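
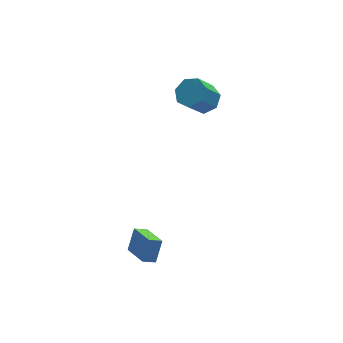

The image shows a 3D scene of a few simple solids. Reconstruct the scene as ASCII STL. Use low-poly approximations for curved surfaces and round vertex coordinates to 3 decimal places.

solid 
facet normal 0.560 0.263 -0.786
outer loop
vertex 3.414 3.696 2.878
vertex 2.574 4.045 2.396
vertex 3.213 4.555 3.022
endloop
endfacet
facet normal 0.797 0.086 0.598
outer loop
vertex 3.414 3.696 2.878
vertex 3.213 4.555 3.022
vertex 2.366 3.206 4.347
endloop
endfacet
facet normal 0.797 0.086 0.598
outer loop
vertex 2.366 3.206 4.347
vertex 3.213 4.555 3.022
vertex 2.165 4.065 4.491
endloop
endfacet
facet normal -0.561 -0.263 0.785
outer loop
vertex 2.366 3.206 4.347
vertex 2.165 4.065 4.491
vertex 1.526 3.555 3.864
endloop
endfacet
facet normal 0.560 0.262 -0.786
outer loop
vertex 3.213 4.555 3.022
vertex 2.574 4.045 2.396
vertex 2.531 5.03 2.694
endloop
endfacet
facet normal 0.321 0.805 0.498
outer loop
vertex 3.213 4.555 3.022
vertex 2.531 5.03 2.694
vertex 2.165 4.065 4.491
endloop
endfacet
facet normal 0.321 0.805 0.498
outer loop
vertex 2.165 4.065 4.491
vertex 2.531 5.03 2.694
vertex 1.483 4.54 4.163
endloop
endfacet
facet normal -0.561 -0.263 0.785
outer loop
vertex 2.165 4.065 4.491
vertex 1.483 4.54 4.163
vertex 1.526 3.555 3.864
endloop
endfacet
facet normal 0.561 0.262 -0.785
outer loop
vertex 2.531 5.03 2.694
vertex 2.574 4.045 2.396
vertex 1.881 4.764 2.141
endloop
endfacet
facet normal -0.396 0.918 0.024
outer loop
vertex 2.531 5.03 2.694
vertex 1.881 4.764 2.141
vertex 1.483 4.54 4.163
endloop
endfacet
facet normal -0.397 0.918 0.024
outer loop
vertex 1.483 4.54 4.163
vertex 1.881 4.764 2.141
vertex 0.833 4.273 3.61
endloop
endfacet
facet normal -0.560 -0.263 0.785
outer loop
vertex 1.483 4.54 4.163
vertex 0.833 4.273 3.61
vertex 1.526 3.555 3.864
endloop
endfacet
facet normal 0.561 0.262 -0.785
outer loop
vertex 1.881 4.764 2.141
vertex 2.574 4.045 2.396
vertex 1.753 3.956 1.78
endloop
endfacet
facet normal -0.816 0.339 -0.469
outer loop
vertex 1.881 4.764 2.141
vertex 1.753 3.956 1.78
vertex 0.833 4.273 3.61
endloop
endfacet
facet normal -0.816 0.339 -0.469
outer loop
vertex 0.833 4.273 3.61
vertex 1.753 3.956 1.78
vertex 0.705 3.466 3.249
endloop
endfacet
facet normal -0.560 -0.263 0.786
outer loop
vertex 0.833 4.273 3.61
vertex 0.705 3.466 3.249
vertex 1.526 3.555 3.864
endloop
endfacet
facet normal 0.561 0.263 -0.785
outer loop
vertex 1.753 3.956 1.78
vertex 2.574 4.045 2.396
vertex 2.243 3.216 1.882
endloop
endfacet
facet normal -0.621 -0.495 -0.608
outer loop
vertex 1.753 3.956 1.78
vertex 2.243 3.216 1.882
vertex 0.705 3.466 3.249
endloop
endfacet
facet normal -0.621 -0.494 -0.608
outer loop
vertex 0.705 3.466 3.249
vertex 2.243 3.216 1.882
vertex 1.195 2.725 3.351
endloop
endfacet
facet normal -0.560 -0.262 0.786
outer loop
vertex 0.705 3.466 3.249
vertex 1.195 2.725 3.351
vertex 1.526 3.555 3.864
endloop
endfacet
facet normal 0.561 0.263 -0.785
outer loop
vertex 2.243 3.216 1.882
vertex 2.574 4.045 2.396
vertex 2.982 3.1 2.371
endloop
endfacet
facet normal 0.042 -0.956 -0.290
outer loop
vertex 2.243 3.216 1.882
vertex 2.982 3.1 2.371
vertex 1.195 2.725 3.351
endloop
endfacet
facet normal 0.042 -0.956 -0.289
outer loop
vertex 1.195 2.725 3.351
vertex 2.982 3.1 2.371
vertex 1.934 2.61 3.84
endloop
endfacet
facet normal -0.561 -0.262 0.786
outer loop
vertex 1.195 2.725 3.351
vertex 1.934 2.61 3.84
vertex 1.526 3.555 3.864
endloop
endfacet
facet normal 0.560 0.263 -0.786
outer loop
vertex 2.982 3.1 2.371
vertex 2.574 4.045 2.396
vertex 3.414 3.696 2.878
endloop
endfacet
facet normal 0.673 -0.698 0.247
outer loop
vertex 2.982 3.1 2.371
vertex 3.414 3.696 2.878
vertex 1.934 2.61 3.84
endloop
endfacet
facet normal 0.673 -0.698 0.247
outer loop
vertex 1.934 2.61 3.84
vertex 3.414 3.696 2.878
vertex 2.366 3.206 4.347
endloop
endfacet
facet normal -0.561 -0.262 0.786
outer loop
vertex 1.934 2.61 3.84
vertex 2.366 3.206 4.347
vertex 1.526 3.555 3.864
endloop
endfacet
facet normal -0.388 -0.431 -0.815
outer loop
vertex -3.713 -4.48 -2.347
vertex -4.071 -2.729 -3.103
vertex -2.954 -4.48 -2.708
endloop
endfacet
facet normal 0.185 -0.903 0.389
outer loop
vertex -2.389 -3.851 -1.517
vertex -3.713 -4.48 -2.347
vertex -2.954 -4.48 -2.708
endloop
endfacet
facet normal -0.387 -0.431 -0.815
outer loop
vertex -2.954 -4.48 -2.708
vertex -4.071 -2.729 -3.103
vertex -3.312 -2.729 -3.463
endloop
endfacet
facet normal 0.904 -0.000 -0.429
outer loop
vertex -3.312 -2.729 -3.463
vertex -2.389 -3.851 -1.517
vertex -2.954 -4.48 -2.708
endloop
endfacet
facet normal -0.904 0.000 0.428
outer loop
vertex -3.713 -4.48 -2.347
vertex -3.506 -2.1 -1.912
vertex -4.071 -2.729 -3.103
endloop
endfacet
facet normal 0.185 -0.902 0.389
outer loop
vertex -3.148 -3.851 -1.157
vertex -3.713 -4.48 -2.347
vertex -2.389 -3.851 -1.517
endloop
endfacet
facet normal -0.903 0.000 0.429
outer loop
vertex -3.148 -3.851 -1.157
vertex -3.506 -2.1 -1.912
vertex -3.713 -4.48 -2.347
endloop
endfacet
facet normal -0.185 0.903 -0.389
outer loop
vertex -4.071 -2.729 -3.103
vertex -3.506 -2.1 -1.912
vertex -3.312 -2.729 -3.463
endloop
endfacet
facet normal 0.903 -0.000 -0.429
outer loop
vertex -2.747 -2.1 -2.273
vertex -2.389 -3.851 -1.517
vertex -3.312 -2.729 -3.463
endloop
endfacet
facet normal -0.185 0.902 -0.389
outer loop
vertex -3.312 -2.729 -3.463
vertex -3.506 -2.1 -1.912
vertex -2.747 -2.1 -2.273
endloop
endfacet
facet normal 0.387 0.431 0.815
outer loop
vertex -2.747 -2.1 -2.273
vertex -3.148 -3.851 -1.157
vertex -2.389 -3.851 -1.517
endloop
endfacet
facet normal 0.388 0.431 0.815
outer loop
vertex -3.506 -2.1 -1.912
vertex -3.148 -3.851 -1.157
vertex -2.747 -2.1 -2.273
endloop
endfacet

endsolid


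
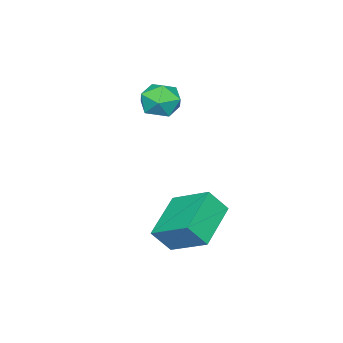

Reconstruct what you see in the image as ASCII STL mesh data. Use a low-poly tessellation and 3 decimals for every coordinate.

solid 
facet normal -0.405 0.463 -0.788
outer loop
vertex -0.982 0.111 1.049
vertex 0.425 0.389 0.489
vertex -1.017 -1.087 0.364
endloop
endfacet
facet normal -0.914 -0.181 0.363
outer loop
vertex -0.665 -1.489 1.051
vertex -0.982 0.111 1.049
vertex -1.017 -1.087 0.364
endloop
endfacet
facet normal -0.405 0.462 -0.789
outer loop
vertex -1.017 -1.087 0.364
vertex 0.425 0.389 0.489
vertex 0.39 -0.809 -0.195
endloop
endfacet
facet normal -0.025 -0.868 -0.495
outer loop
vertex 0.39 -0.809 -0.195
vertex -0.665 -1.489 1.051
vertex -1.017 -1.087 0.364
endloop
endfacet
facet normal 0.025 0.868 0.495
outer loop
vertex -0.982 0.111 1.049
vertex 0.777 -0.013 1.176
vertex 0.425 0.389 0.489
endloop
endfacet
facet normal -0.914 -0.181 0.363
outer loop
vertex -0.63 -0.291 1.735
vertex -0.982 0.111 1.049
vertex -0.665 -1.489 1.051
endloop
endfacet
facet normal 0.025 0.868 0.496
outer loop
vertex -0.63 -0.291 1.735
vertex 0.777 -0.013 1.176
vertex -0.982 0.111 1.049
endloop
endfacet
facet normal 0.914 0.180 -0.363
outer loop
vertex 0.425 0.389 0.489
vertex 0.777 -0.013 1.176
vertex 0.39 -0.809 -0.195
endloop
endfacet
facet normal -0.026 -0.868 -0.496
outer loop
vertex 0.742 -1.211 0.491
vertex -0.665 -1.489 1.051
vertex 0.39 -0.809 -0.195
endloop
endfacet
facet normal 0.914 0.181 -0.363
outer loop
vertex 0.39 -0.809 -0.195
vertex 0.777 -0.013 1.176
vertex 0.742 -1.211 0.491
endloop
endfacet
facet normal 0.405 -0.462 0.789
outer loop
vertex 0.742 -1.211 0.491
vertex -0.63 -0.291 1.735
vertex -0.665 -1.489 1.051
endloop
endfacet
facet normal 0.405 -0.463 0.789
outer loop
vertex 0.777 -0.013 1.176
vertex -0.63 -0.291 1.735
vertex 0.742 -1.211 0.491
endloop
endfacet
facet normal 0.321 0.680 0.659
outer loop
vertex -2.3 -2.372 3.895
vertex -2.175 -2.869 4.347
vertex -1.688 -2.675 3.91
endloop
endfacet
facet normal 0.444 0.896 -0.009
outer loop
vertex -2.3 -2.372 3.895
vertex -1.688 -2.675 3.91
vertex -1.985 -2.534 3.311
endloop
endfacet
facet normal -0.181 0.918 -0.352
outer loop
vertex -2.3 -2.372 3.895
vertex -1.985 -2.534 3.311
vertex -2.657 -2.641 3.378
endloop
endfacet
facet normal -0.691 0.715 0.106
outer loop
vertex -2.3 -2.372 3.895
vertex -2.657 -2.641 3.378
vertex -2.774 -2.849 4.019
endloop
endfacet
facet normal -0.381 0.568 0.730
outer loop
vertex -2.3 -2.372 3.895
vertex -2.774 -2.849 4.019
vertex -2.175 -2.869 4.347
endloop
endfacet
facet normal 0.853 0.406 -0.327
outer loop
vertex -1.985 -2.534 3.311
vertex -1.688 -2.675 3.91
vertex -1.666 -3.131 3.401
endloop
endfacet
facet normal 0.654 0.056 0.754
outer loop
vertex -1.688 -2.675 3.91
vertex -2.175 -2.869 4.347
vertex -1.783 -3.339 4.042
endloop
endfacet
facet normal -0.480 -0.125 0.868
outer loop
vertex -2.175 -2.869 4.347
vertex -2.774 -2.849 4.019
vertex -2.455 -3.446 4.109
endloop
endfacet
facet normal -0.983 0.112 -0.143
outer loop
vertex -2.774 -2.849 4.019
vertex -2.657 -2.641 3.378
vertex -2.752 -3.305 3.51
endloop
endfacet
facet normal -0.158 0.441 -0.883
outer loop
vertex -2.657 -2.641 3.378
vertex -1.985 -2.534 3.311
vertex -2.265 -3.111 3.073
endloop
endfacet
facet normal 0.691 -0.715 -0.106
outer loop
vertex -2.14 -3.608 3.525
vertex -1.666 -3.131 3.401
vertex -1.783 -3.339 4.042
endloop
endfacet
facet normal 0.181 -0.918 0.352
outer loop
vertex -2.14 -3.608 3.525
vertex -1.783 -3.339 4.042
vertex -2.455 -3.446 4.109
endloop
endfacet
facet normal -0.444 -0.896 0.009
outer loop
vertex -2.14 -3.608 3.525
vertex -2.455 -3.446 4.109
vertex -2.752 -3.305 3.51
endloop
endfacet
facet normal -0.321 -0.680 -0.659
outer loop
vertex -2.14 -3.608 3.525
vertex -2.752 -3.305 3.51
vertex -2.265 -3.111 3.073
endloop
endfacet
facet normal 0.381 -0.568 -0.730
outer loop
vertex -2.14 -3.608 3.525
vertex -2.265 -3.111 3.073
vertex -1.666 -3.131 3.401
endloop
endfacet
facet normal 0.983 -0.112 0.143
outer loop
vertex -1.783 -3.339 4.042
vertex -1.666 -3.131 3.401
vertex -1.688 -2.675 3.91
endloop
endfacet
facet normal 0.158 -0.441 0.883
outer loop
vertex -2.455 -3.446 4.109
vertex -1.783 -3.339 4.042
vertex -2.175 -2.869 4.347
endloop
endfacet
facet normal -0.853 -0.406 0.327
outer loop
vertex -2.752 -3.305 3.51
vertex -2.455 -3.446 4.109
vertex -2.774 -2.849 4.019
endloop
endfacet
facet normal -0.654 -0.056 -0.754
outer loop
vertex -2.265 -3.111 3.073
vertex -2.752 -3.305 3.51
vertex -2.657 -2.641 3.378
endloop
endfacet
facet normal 0.480 0.125 -0.868
outer loop
vertex -1.666 -3.131 3.401
vertex -2.265 -3.111 3.073
vertex -1.985 -2.534 3.311
endloop
endfacet

endsolid


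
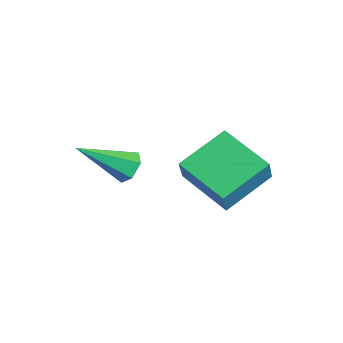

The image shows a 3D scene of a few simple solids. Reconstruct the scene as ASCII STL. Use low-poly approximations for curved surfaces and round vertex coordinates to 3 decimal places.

solid 
facet normal -0.467 0.265 -0.844
outer loop
vertex 2.422 -1.42 0.859
vertex 1.908 0.234 1.663
vertex 4.056 -0.599 0.213
endloop
endfacet
facet normal 0.269 -0.866 -0.421
outer loop
vertex 4.612 -0.914 1.217
vertex 2.422 -1.42 0.859
vertex 4.056 -0.599 0.213
endloop
endfacet
facet normal -0.467 0.265 -0.844
outer loop
vertex 4.056 -0.599 0.213
vertex 1.908 0.234 1.663
vertex 3.542 1.056 1.017
endloop
endfacet
facet normal 0.842 0.424 -0.334
outer loop
vertex 3.542 1.056 1.017
vertex 4.612 -0.914 1.217
vertex 4.056 -0.599 0.213
endloop
endfacet
facet normal -0.842 -0.424 0.333
outer loop
vertex 2.422 -1.42 0.859
vertex 2.464 -0.081 2.667
vertex 1.908 0.234 1.663
endloop
endfacet
facet normal 0.269 -0.866 -0.422
outer loop
vertex 2.978 -1.736 1.863
vertex 2.422 -1.42 0.859
vertex 4.612 -0.914 1.217
endloop
endfacet
facet normal -0.842 -0.423 0.333
outer loop
vertex 2.978 -1.736 1.863
vertex 2.464 -0.081 2.667
vertex 2.422 -1.42 0.859
endloop
endfacet
facet normal -0.269 0.866 0.421
outer loop
vertex 1.908 0.234 1.663
vertex 2.464 -0.081 2.667
vertex 3.542 1.056 1.017
endloop
endfacet
facet normal 0.842 0.424 -0.333
outer loop
vertex 4.098 0.74 2.021
vertex 4.612 -0.914 1.217
vertex 3.542 1.056 1.017
endloop
endfacet
facet normal -0.269 0.866 0.421
outer loop
vertex 3.542 1.056 1.017
vertex 2.464 -0.081 2.667
vertex 4.098 0.74 2.021
endloop
endfacet
facet normal 0.467 -0.265 0.844
outer loop
vertex 4.098 0.74 2.021
vertex 2.978 -1.736 1.863
vertex 4.612 -0.914 1.217
endloop
endfacet
facet normal 0.467 -0.265 0.844
outer loop
vertex 2.464 -0.081 2.667
vertex 2.978 -1.736 1.863
vertex 4.098 0.74 2.021
endloop
endfacet
facet normal 0.141 0.824 -0.548
outer loop
vertex 0.797 -2.522 -0.089
vertex 0.174 -2.385 -0.043
vertex 0.583 -2.163 0.396
endloop
endfacet
facet normal 0.863 -0.140 0.485
outer loop
vertex 0.797 -2.522 -0.089
vertex 0.583 -2.163 0.396
vertex -0.114 -4.075 1.083
endloop
endfacet
facet normal 0.141 0.824 -0.548
outer loop
vertex 0.583 -2.163 0.396
vertex 0.174 -2.385 -0.043
vertex -0.04 -2.026 0.442
endloop
endfacet
facet normal 0.134 0.291 0.947
outer loop
vertex 0.583 -2.163 0.396
vertex -0.04 -2.026 0.442
vertex -0.114 -4.075 1.083
endloop
endfacet
facet normal 0.139 0.824 -0.549
outer loop
vertex -0.04 -2.026 0.442
vertex 0.174 -2.385 -0.043
vertex -0.45 -2.249 0.003
endloop
endfacet
facet normal -0.766 0.217 0.605
outer loop
vertex -0.04 -2.026 0.442
vertex -0.45 -2.249 0.003
vertex -0.114 -4.075 1.083
endloop
endfacet
facet normal 0.139 0.824 -0.550
outer loop
vertex -0.45 -2.249 0.003
vertex 0.174 -2.385 -0.043
vertex -0.236 -2.608 -0.481
endloop
endfacet
facet normal -0.936 -0.290 -0.199
outer loop
vertex -0.45 -2.249 0.003
vertex -0.236 -2.608 -0.481
vertex -0.114 -4.075 1.083
endloop
endfacet
facet normal 0.140 0.823 -0.550
outer loop
vertex -0.236 -2.608 -0.481
vertex 0.174 -2.385 -0.043
vertex 0.388 -2.745 -0.527
endloop
endfacet
facet normal -0.207 -0.722 -0.661
outer loop
vertex -0.236 -2.608 -0.481
vertex 0.388 -2.745 -0.527
vertex -0.114 -4.075 1.083
endloop
endfacet
facet normal 0.140 0.823 -0.550
outer loop
vertex 0.388 -2.745 -0.527
vertex 0.174 -2.385 -0.043
vertex 0.797 -2.522 -0.089
endloop
endfacet
facet normal 0.693 -0.647 -0.318
outer loop
vertex 0.388 -2.745 -0.527
vertex 0.797 -2.522 -0.089
vertex -0.114 -4.075 1.083
endloop
endfacet

endsolid


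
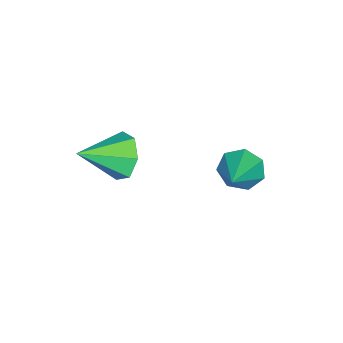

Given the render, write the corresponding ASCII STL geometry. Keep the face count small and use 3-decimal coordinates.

solid 
facet normal -0.843 -0.201 -0.500
outer loop
vertex -0.108 -0.099 -1.518
vertex -0.415 0.099 -1.08
vertex -0.215 0.384 -1.532
endloop
endfacet
facet normal 0.786 0.157 -0.599
outer loop
vertex -0.108 -0.099 -1.518
vertex -0.215 0.384 -1.532
vertex 0.595 0.341 -0.48
endloop
endfacet
facet normal -0.842 -0.202 -0.500
outer loop
vertex -0.215 0.384 -1.532
vertex -0.415 0.099 -1.08
vertex -0.473 0.652 -1.206
endloop
endfacet
facet normal 0.458 0.829 -0.319
outer loop
vertex -0.215 0.384 -1.532
vertex -0.473 0.652 -1.206
vertex 0.595 0.341 -0.48
endloop
endfacet
facet normal -0.842 -0.202 -0.500
outer loop
vertex -0.473 0.652 -1.206
vertex -0.415 0.099 -1.08
vertex -0.687 0.504 -0.786
endloop
endfacet
facet normal 0.036 0.937 0.348
outer loop
vertex -0.473 0.652 -1.206
vertex -0.687 0.504 -0.786
vertex 0.595 0.341 -0.48
endloop
endfacet
facet normal -0.842 -0.202 -0.501
outer loop
vertex -0.687 0.504 -0.786
vertex -0.415 0.099 -1.08
vertex -0.697 0.051 -0.587
endloop
endfacet
facet normal -0.164 0.400 0.902
outer loop
vertex -0.687 0.504 -0.786
vertex -0.697 0.051 -0.587
vertex 0.595 0.341 -0.48
endloop
endfacet
facet normal -0.842 -0.200 -0.501
outer loop
vertex -0.697 0.051 -0.587
vertex -0.415 0.099 -1.08
vertex -0.495 -0.366 -0.76
endloop
endfacet
facet normal 0.009 -0.380 0.925
outer loop
vertex -0.697 0.051 -0.587
vertex -0.495 -0.366 -0.76
vertex 0.595 0.341 -0.48
endloop
endfacet
facet normal -0.841 -0.201 -0.502
outer loop
vertex -0.495 -0.366 -0.76
vertex -0.415 0.099 -1.08
vertex -0.232 -0.433 -1.174
endloop
endfacet
facet normal 0.424 -0.812 0.401
outer loop
vertex -0.495 -0.366 -0.76
vertex -0.232 -0.433 -1.174
vertex 0.595 0.341 -0.48
endloop
endfacet
facet normal -0.843 -0.202 -0.499
outer loop
vertex -0.232 -0.433 -1.174
vertex -0.415 0.099 -1.08
vertex -0.108 -0.099 -1.518
endloop
endfacet
facet normal 0.770 -0.573 -0.279
outer loop
vertex -0.232 -0.433 -1.174
vertex -0.108 -0.099 -1.518
vertex 0.595 0.341 -0.48
endloop
endfacet
facet normal -0.675 0.599 -0.432
outer loop
vertex 2.534 -1.464 0.623
vertex 2.185 -1.488 1.135
vertex 2.634 -1.085 0.992
endloop
endfacet
facet normal 0.938 0.081 -0.337
outer loop
vertex 2.534 -1.464 0.623
vertex 2.634 -1.085 0.992
vertex 2.955 -2.172 1.625
endloop
endfacet
facet normal -0.675 0.600 -0.429
outer loop
vertex 2.634 -1.085 0.992
vertex 2.185 -1.488 1.135
vertex 2.397 -1.011 1.469
endloop
endfacet
facet normal 0.828 0.444 0.343
outer loop
vertex 2.634 -1.085 0.992
vertex 2.397 -1.011 1.469
vertex 2.955 -2.172 1.625
endloop
endfacet
facet normal -0.674 0.601 -0.429
outer loop
vertex 2.397 -1.011 1.469
vertex 2.185 -1.488 1.135
vertex 2.0 -1.296 1.694
endloop
endfacet
facet normal 0.317 0.275 0.908
outer loop
vertex 2.397 -1.011 1.469
vertex 2.0 -1.296 1.694
vertex 2.955 -2.172 1.625
endloop
endfacet
facet normal -0.675 0.599 -0.429
outer loop
vertex 2.0 -1.296 1.694
vertex 2.185 -1.488 1.135
vertex 1.743 -1.726 1.498
endloop
endfacet
facet normal -0.208 -0.300 0.931
outer loop
vertex 2.0 -1.296 1.694
vertex 1.743 -1.726 1.498
vertex 2.955 -2.172 1.625
endloop
endfacet
facet normal -0.676 0.599 -0.430
outer loop
vertex 1.743 -1.726 1.498
vertex 2.185 -1.488 1.135
vertex 1.819 -1.977 1.029
endloop
endfacet
facet normal -0.353 -0.847 0.396
outer loop
vertex 1.743 -1.726 1.498
vertex 1.819 -1.977 1.029
vertex 2.955 -2.172 1.625
endloop
endfacet
facet normal -0.676 0.599 -0.430
outer loop
vertex 1.819 -1.977 1.029
vertex 2.185 -1.488 1.135
vertex 2.171 -1.86 0.639
endloop
endfacet
facet normal -0.009 -0.955 -0.295
outer loop
vertex 1.819 -1.977 1.029
vertex 2.171 -1.86 0.639
vertex 2.955 -2.172 1.625
endloop
endfacet
facet normal -0.674 0.600 -0.431
outer loop
vertex 2.171 -1.86 0.639
vertex 2.185 -1.488 1.135
vertex 2.534 -1.464 0.623
endloop
endfacet
facet normal 0.565 -0.543 -0.621
outer loop
vertex 2.171 -1.86 0.639
vertex 2.534 -1.464 0.623
vertex 2.955 -2.172 1.625
endloop
endfacet

endsolid


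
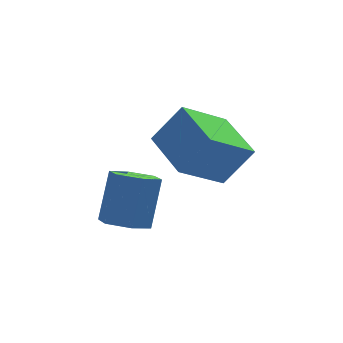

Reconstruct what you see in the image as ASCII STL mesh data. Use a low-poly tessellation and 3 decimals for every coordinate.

solid 
facet normal -0.591 -0.008 -0.806
outer loop
vertex 0.358 -2.845 -0.712
vertex -0.227 -0.912 -0.303
vertex 1.935 -2.122 -1.876
endloop
endfacet
facet normal 0.284 -0.938 -0.199
outer loop
vertex 2.947 -2.108 -0.497
vertex 0.358 -2.845 -0.712
vertex 1.935 -2.122 -1.876
endloop
endfacet
facet normal -0.591 -0.008 -0.806
outer loop
vertex 1.935 -2.122 -1.876
vertex -0.227 -0.912 -0.303
vertex 1.351 -0.189 -1.467
endloop
endfacet
facet normal 0.755 0.346 -0.557
outer loop
vertex 1.351 -0.189 -1.467
vertex 2.947 -2.108 -0.497
vertex 1.935 -2.122 -1.876
endloop
endfacet
facet normal -0.755 -0.346 0.557
outer loop
vertex 0.358 -2.845 -0.712
vertex 0.785 -0.898 1.076
vertex -0.227 -0.912 -0.303
endloop
endfacet
facet normal 0.284 -0.938 -0.198
outer loop
vertex 1.369 -2.831 0.667
vertex 0.358 -2.845 -0.712
vertex 2.947 -2.108 -0.497
endloop
endfacet
facet normal -0.755 -0.346 0.557
outer loop
vertex 1.369 -2.831 0.667
vertex 0.785 -0.898 1.076
vertex 0.358 -2.845 -0.712
endloop
endfacet
facet normal -0.283 0.938 0.198
outer loop
vertex -0.227 -0.912 -0.303
vertex 0.785 -0.898 1.076
vertex 1.351 -0.189 -1.467
endloop
endfacet
facet normal 0.755 0.346 -0.557
outer loop
vertex 2.362 -0.175 -0.088
vertex 2.947 -2.108 -0.497
vertex 1.351 -0.189 -1.467
endloop
endfacet
facet normal -0.284 0.938 0.198
outer loop
vertex 1.351 -0.189 -1.467
vertex 0.785 -0.898 1.076
vertex 2.362 -0.175 -0.088
endloop
endfacet
facet normal 0.591 0.008 0.807
outer loop
vertex 2.362 -0.175 -0.088
vertex 1.369 -2.831 0.667
vertex 2.947 -2.108 -0.497
endloop
endfacet
facet normal 0.591 0.008 0.806
outer loop
vertex 0.785 -0.898 1.076
vertex 1.369 -2.831 0.667
vertex 2.362 -0.175 -0.088
endloop
endfacet
facet normal -0.240 -0.410 -0.880
outer loop
vertex -0.791 -4.731 -1.932
vertex -1.558 -4.367 -1.892
vertex -0.911 -3.956 -2.26
endloop
endfacet
facet normal 0.960 0.031 -0.278
outer loop
vertex -0.791 -4.731 -1.932
vertex -0.911 -3.956 -2.26
vertex -0.335 -3.958 -0.269
endloop
endfacet
facet normal 0.960 0.031 -0.278
outer loop
vertex -0.335 -3.958 -0.269
vertex -0.911 -3.956 -2.26
vertex -0.455 -3.183 -0.597
endloop
endfacet
facet normal 0.242 0.410 0.880
outer loop
vertex -0.335 -3.958 -0.269
vertex -0.455 -3.183 -0.597
vertex -1.102 -3.593 -0.228
endloop
endfacet
facet normal -0.241 -0.409 -0.880
outer loop
vertex -0.911 -3.956 -2.26
vertex -1.558 -4.367 -1.892
vertex -1.678 -3.592 -2.219
endloop
endfacet
facet normal 0.357 0.806 -0.472
outer loop
vertex -0.911 -3.956 -2.26
vertex -1.678 -3.592 -2.219
vertex -0.455 -3.183 -0.597
endloop
endfacet
facet normal 0.358 0.805 -0.473
outer loop
vertex -0.455 -3.183 -0.597
vertex -1.678 -3.592 -2.219
vertex -1.222 -2.818 -0.556
endloop
endfacet
facet normal 0.242 0.410 0.880
outer loop
vertex -0.455 -3.183 -0.597
vertex -1.222 -2.818 -0.556
vertex -1.102 -3.593 -0.228
endloop
endfacet
facet normal -0.242 -0.409 -0.880
outer loop
vertex -1.678 -3.592 -2.219
vertex -1.558 -4.367 -1.892
vertex -2.325 -4.002 -1.851
endloop
endfacet
facet normal -0.602 0.774 -0.195
outer loop
vertex -1.678 -3.592 -2.219
vertex -2.325 -4.002 -1.851
vertex -1.222 -2.818 -0.556
endloop
endfacet
facet normal -0.602 0.774 -0.195
outer loop
vertex -1.222 -2.818 -0.556
vertex -2.325 -4.002 -1.851
vertex -1.869 -3.229 -0.188
endloop
endfacet
facet normal 0.240 0.410 0.880
outer loop
vertex -1.222 -2.818 -0.556
vertex -1.869 -3.229 -0.188
vertex -1.102 -3.593 -0.228
endloop
endfacet
facet normal -0.242 -0.410 -0.880
outer loop
vertex -2.325 -4.002 -1.851
vertex -1.558 -4.367 -1.892
vertex -2.205 -4.777 -1.523
endloop
endfacet
facet normal -0.960 -0.031 0.278
outer loop
vertex -2.325 -4.002 -1.851
vertex -2.205 -4.777 -1.523
vertex -1.869 -3.229 -0.188
endloop
endfacet
facet normal -0.960 -0.031 0.278
outer loop
vertex -1.869 -3.229 -0.188
vertex -2.205 -4.777 -1.523
vertex -1.749 -4.004 0.14
endloop
endfacet
facet normal 0.240 0.410 0.880
outer loop
vertex -1.869 -3.229 -0.188
vertex -1.749 -4.004 0.14
vertex -1.102 -3.593 -0.228
endloop
endfacet
facet normal -0.242 -0.410 -0.880
outer loop
vertex -2.205 -4.777 -1.523
vertex -1.558 -4.367 -1.892
vertex -1.438 -5.142 -1.564
endloop
endfacet
facet normal -0.358 -0.805 0.473
outer loop
vertex -2.205 -4.777 -1.523
vertex -1.438 -5.142 -1.564
vertex -1.749 -4.004 0.14
endloop
endfacet
facet normal -0.357 -0.806 0.473
outer loop
vertex -1.749 -4.004 0.14
vertex -1.438 -5.142 -1.564
vertex -0.982 -4.368 0.099
endloop
endfacet
facet normal 0.241 0.409 0.880
outer loop
vertex -1.749 -4.004 0.14
vertex -0.982 -4.368 0.099
vertex -1.102 -3.593 -0.228
endloop
endfacet
facet normal -0.240 -0.410 -0.880
outer loop
vertex -1.438 -5.142 -1.564
vertex -1.558 -4.367 -1.892
vertex -0.791 -4.731 -1.932
endloop
endfacet
facet normal 0.603 -0.774 0.195
outer loop
vertex -1.438 -5.142 -1.564
vertex -0.791 -4.731 -1.932
vertex -0.982 -4.368 0.099
endloop
endfacet
facet normal 0.602 -0.775 0.195
outer loop
vertex -0.982 -4.368 0.099
vertex -0.791 -4.731 -1.932
vertex -0.335 -3.958 -0.269
endloop
endfacet
facet normal 0.242 0.409 0.880
outer loop
vertex -0.982 -4.368 0.099
vertex -0.335 -3.958 -0.269
vertex -1.102 -3.593 -0.228
endloop
endfacet

endsolid


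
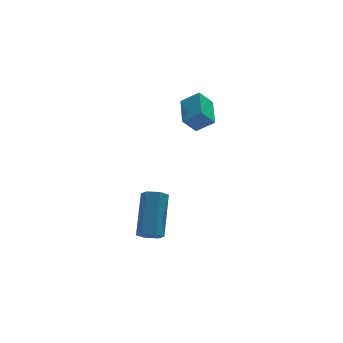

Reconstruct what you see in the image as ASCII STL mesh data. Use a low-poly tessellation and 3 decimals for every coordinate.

solid 
facet normal -0.317 -0.665 -0.676
outer loop
vertex -0.935 -3.051 -3.248
vertex -1.334 -3.221 -2.894
vertex -1.439 -2.805 -3.254
endloop
endfacet
facet normal 0.304 0.605 -0.736
outer loop
vertex -0.935 -3.051 -3.248
vertex -1.439 -2.805 -3.254
vertex -0.268 -1.648 -1.82
endloop
endfacet
facet normal 0.304 0.604 -0.736
outer loop
vertex -0.268 -1.648 -1.82
vertex -1.439 -2.805 -3.254
vertex -0.771 -1.402 -1.826
endloop
endfacet
facet normal 0.317 0.664 0.677
outer loop
vertex -0.268 -1.648 -1.82
vertex -0.771 -1.402 -1.826
vertex -0.666 -1.819 -1.466
endloop
endfacet
facet normal -0.317 -0.665 -0.676
outer loop
vertex -1.439 -2.805 -3.254
vertex -1.334 -3.221 -2.894
vertex -1.837 -2.976 -2.899
endloop
endfacet
facet normal -0.628 0.681 -0.376
outer loop
vertex -1.439 -2.805 -3.254
vertex -1.837 -2.976 -2.899
vertex -0.771 -1.402 -1.826
endloop
endfacet
facet normal -0.627 0.682 -0.377
outer loop
vertex -0.771 -1.402 -1.826
vertex -1.837 -2.976 -2.899
vertex -1.17 -1.573 -1.472
endloop
endfacet
facet normal 0.316 0.664 0.677
outer loop
vertex -0.771 -1.402 -1.826
vertex -1.17 -1.573 -1.472
vertex -0.666 -1.819 -1.466
endloop
endfacet
facet normal -0.317 -0.664 -0.677
outer loop
vertex -1.837 -2.976 -2.899
vertex -1.334 -3.221 -2.894
vertex -1.732 -3.392 -2.54
endloop
endfacet
facet normal -0.930 0.076 0.360
outer loop
vertex -1.837 -2.976 -2.899
vertex -1.732 -3.392 -2.54
vertex -1.17 -1.573 -1.472
endloop
endfacet
facet normal -0.930 0.076 0.359
outer loop
vertex -1.17 -1.573 -1.472
vertex -1.732 -3.392 -2.54
vertex -1.065 -1.989 -1.112
endloop
endfacet
facet normal 0.317 0.665 0.676
outer loop
vertex -1.17 -1.573 -1.472
vertex -1.065 -1.989 -1.112
vertex -0.666 -1.819 -1.466
endloop
endfacet
facet normal -0.317 -0.664 -0.677
outer loop
vertex -1.732 -3.392 -2.54
vertex -1.334 -3.221 -2.894
vertex -1.229 -3.638 -2.534
endloop
endfacet
facet normal -0.304 -0.605 0.736
outer loop
vertex -1.732 -3.392 -2.54
vertex -1.229 -3.638 -2.534
vertex -1.065 -1.989 -1.112
endloop
endfacet
facet normal -0.304 -0.605 0.736
outer loop
vertex -1.065 -1.989 -1.112
vertex -1.229 -3.638 -2.534
vertex -0.561 -2.235 -1.106
endloop
endfacet
facet normal 0.317 0.665 0.676
outer loop
vertex -1.065 -1.989 -1.112
vertex -0.561 -2.235 -1.106
vertex -0.666 -1.819 -1.466
endloop
endfacet
facet normal -0.316 -0.664 -0.677
outer loop
vertex -1.229 -3.638 -2.534
vertex -1.334 -3.221 -2.894
vertex -0.83 -3.467 -2.888
endloop
endfacet
facet normal 0.627 -0.682 0.377
outer loop
vertex -1.229 -3.638 -2.534
vertex -0.83 -3.467 -2.888
vertex -0.561 -2.235 -1.106
endloop
endfacet
facet normal 0.628 -0.681 0.376
outer loop
vertex -0.561 -2.235 -1.106
vertex -0.83 -3.467 -2.888
vertex -0.163 -2.064 -1.461
endloop
endfacet
facet normal 0.317 0.665 0.676
outer loop
vertex -0.561 -2.235 -1.106
vertex -0.163 -2.064 -1.461
vertex -0.666 -1.819 -1.466
endloop
endfacet
facet normal -0.317 -0.665 -0.676
outer loop
vertex -0.83 -3.467 -2.888
vertex -1.334 -3.221 -2.894
vertex -0.935 -3.051 -3.248
endloop
endfacet
facet normal 0.930 -0.076 -0.360
outer loop
vertex -0.83 -3.467 -2.888
vertex -0.935 -3.051 -3.248
vertex -0.163 -2.064 -1.461
endloop
endfacet
facet normal 0.930 -0.076 -0.360
outer loop
vertex -0.163 -2.064 -1.461
vertex -0.935 -3.051 -3.248
vertex -0.268 -1.648 -1.82
endloop
endfacet
facet normal 0.317 0.664 0.677
outer loop
vertex -0.163 -2.064 -1.461
vertex -0.268 -1.648 -1.82
vertex -0.666 -1.819 -1.466
endloop
endfacet
facet normal -0.651 -0.022 0.759
outer loop
vertex 1.202 -2.066 3.062
vertex 1.586 -0.749 3.429
vertex 0.528 -1.711 2.494
endloop
endfacet
facet normal -0.270 -0.927 -0.259
outer loop
vertex 1.114 -1.691 1.811
vertex 1.202 -2.066 3.062
vertex 0.528 -1.711 2.494
endloop
endfacet
facet normal -0.651 -0.022 0.759
outer loop
vertex 0.528 -1.711 2.494
vertex 1.586 -0.749 3.429
vertex 0.912 -0.394 2.861
endloop
endfacet
facet normal -0.709 0.373 -0.598
outer loop
vertex 0.912 -0.394 2.861
vertex 1.114 -1.691 1.811
vertex 0.528 -1.711 2.494
endloop
endfacet
facet normal 0.709 -0.373 0.598
outer loop
vertex 1.202 -2.066 3.062
vertex 2.172 -0.729 2.746
vertex 1.586 -0.749 3.429
endloop
endfacet
facet normal -0.270 -0.927 -0.259
outer loop
vertex 1.788 -2.046 2.379
vertex 1.202 -2.066 3.062
vertex 1.114 -1.691 1.811
endloop
endfacet
facet normal 0.709 -0.373 0.598
outer loop
vertex 1.788 -2.046 2.379
vertex 2.172 -0.729 2.746
vertex 1.202 -2.066 3.062
endloop
endfacet
facet normal 0.270 0.927 0.259
outer loop
vertex 1.586 -0.749 3.429
vertex 2.172 -0.729 2.746
vertex 0.912 -0.394 2.861
endloop
endfacet
facet normal -0.709 0.373 -0.598
outer loop
vertex 1.498 -0.374 2.178
vertex 1.114 -1.691 1.811
vertex 0.912 -0.394 2.861
endloop
endfacet
facet normal 0.270 0.927 0.259
outer loop
vertex 0.912 -0.394 2.861
vertex 2.172 -0.729 2.746
vertex 1.498 -0.374 2.178
endloop
endfacet
facet normal 0.651 0.022 -0.759
outer loop
vertex 1.498 -0.374 2.178
vertex 1.788 -2.046 2.379
vertex 1.114 -1.691 1.811
endloop
endfacet
facet normal 0.651 0.022 -0.759
outer loop
vertex 2.172 -0.729 2.746
vertex 1.788 -2.046 2.379
vertex 1.498 -0.374 2.178
endloop
endfacet

endsolid


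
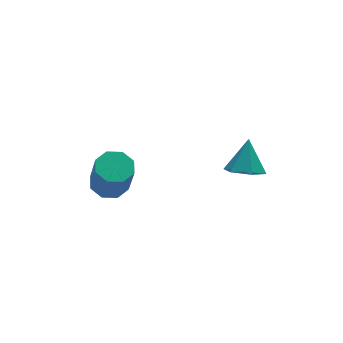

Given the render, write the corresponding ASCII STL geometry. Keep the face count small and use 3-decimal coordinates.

solid 
facet normal -0.344 -0.494 -0.799
outer loop
vertex 3.829 -3.229 -4.664
vertex 3.082 -3.405 -4.233
vertex 3.149 -2.672 -4.715
endloop
endfacet
facet normal 0.631 0.753 -0.187
outer loop
vertex 3.829 -3.229 -4.664
vertex 3.149 -2.672 -4.715
vertex 3.618 -2.635 -2.987
endloop
endfacet
facet normal -0.343 -0.494 -0.799
outer loop
vertex 3.149 -2.672 -4.715
vertex 3.082 -3.405 -4.233
vertex 2.402 -2.848 -4.285
endloop
endfacet
facet normal -0.210 0.977 0.036
outer loop
vertex 3.149 -2.672 -4.715
vertex 2.402 -2.848 -4.285
vertex 3.618 -2.635 -2.987
endloop
endfacet
facet normal -0.343 -0.494 -0.799
outer loop
vertex 2.402 -2.848 -4.285
vertex 3.082 -3.405 -4.233
vertex 2.335 -3.581 -3.803
endloop
endfacet
facet normal -0.690 0.441 0.574
outer loop
vertex 2.402 -2.848 -4.285
vertex 2.335 -3.581 -3.803
vertex 3.618 -2.635 -2.987
endloop
endfacet
facet normal -0.343 -0.494 -0.799
outer loop
vertex 2.335 -3.581 -3.803
vertex 3.082 -3.405 -4.233
vertex 3.015 -4.138 -3.751
endloop
endfacet
facet normal -0.330 -0.319 0.888
outer loop
vertex 2.335 -3.581 -3.803
vertex 3.015 -4.138 -3.751
vertex 3.618 -2.635 -2.987
endloop
endfacet
facet normal -0.344 -0.494 -0.799
outer loop
vertex 3.015 -4.138 -3.751
vertex 3.082 -3.405 -4.233
vertex 3.762 -3.962 -4.182
endloop
endfacet
facet normal 0.512 -0.544 0.665
outer loop
vertex 3.015 -4.138 -3.751
vertex 3.762 -3.962 -4.182
vertex 3.618 -2.635 -2.987
endloop
endfacet
facet normal -0.344 -0.494 -0.799
outer loop
vertex 3.762 -3.962 -4.182
vertex 3.082 -3.405 -4.233
vertex 3.829 -3.229 -4.664
endloop
endfacet
facet normal 0.992 -0.007 0.127
outer loop
vertex 3.762 -3.962 -4.182
vertex 3.829 -3.229 -4.664
vertex 3.618 -2.635 -2.987
endloop
endfacet
facet normal 0.002 0.353 -0.936
outer loop
vertex -1.44 -2.069 -4.725
vertex -2.038 -1.529 -4.523
vertex -1.208 -1.516 -4.516
endloop
endfacet
facet normal 0.931 -0.343 -0.127
outer loop
vertex -1.44 -2.069 -4.725
vertex -1.208 -1.516 -4.516
vertex -1.445 -2.691 -3.079
endloop
endfacet
facet normal 0.930 -0.344 -0.128
outer loop
vertex -1.445 -2.691 -3.079
vertex -1.208 -1.516 -4.516
vertex -1.212 -2.138 -2.869
endloop
endfacet
facet normal -0.003 -0.354 0.935
outer loop
vertex -1.445 -2.691 -3.079
vertex -1.212 -2.138 -2.869
vertex -2.042 -2.151 -2.877
endloop
endfacet
facet normal 0.002 0.353 -0.936
outer loop
vertex -1.208 -1.516 -4.516
vertex -2.038 -1.529 -4.523
vertex -1.461 -0.971 -4.311
endloop
endfacet
facet normal 0.917 0.372 0.143
outer loop
vertex -1.208 -1.516 -4.516
vertex -1.461 -0.971 -4.311
vertex -1.212 -2.138 -2.869
endloop
endfacet
facet normal 0.917 0.373 0.144
outer loop
vertex -1.212 -2.138 -2.869
vertex -1.461 -0.971 -4.311
vertex -1.466 -1.593 -2.664
endloop
endfacet
facet normal -0.003 -0.353 0.935
outer loop
vertex -1.212 -2.138 -2.869
vertex -1.466 -1.593 -2.664
vertex -2.042 -2.151 -2.877
endloop
endfacet
facet normal 0.002 0.353 -0.936
outer loop
vertex -1.461 -0.971 -4.311
vertex -2.038 -1.529 -4.523
vertex -2.052 -0.753 -4.23
endloop
endfacet
facet normal 0.366 0.870 0.330
outer loop
vertex -1.461 -0.971 -4.311
vertex -2.052 -0.753 -4.23
vertex -1.466 -1.593 -2.664
endloop
endfacet
facet normal 0.367 0.870 0.329
outer loop
vertex -1.466 -1.593 -2.664
vertex -2.052 -0.753 -4.23
vertex -2.057 -1.374 -2.584
endloop
endfacet
facet normal -0.004 -0.353 0.936
outer loop
vertex -1.466 -1.593 -2.664
vertex -2.057 -1.374 -2.584
vertex -2.042 -2.151 -2.877
endloop
endfacet
facet normal 0.003 0.353 -0.936
outer loop
vertex -2.052 -0.753 -4.23
vertex -2.038 -1.529 -4.523
vertex -2.635 -0.989 -4.321
endloop
endfacet
facet normal -0.398 0.859 0.323
outer loop
vertex -2.052 -0.753 -4.23
vertex -2.635 -0.989 -4.321
vertex -2.057 -1.374 -2.584
endloop
endfacet
facet normal -0.399 0.858 0.323
outer loop
vertex -2.057 -1.374 -2.584
vertex -2.635 -0.989 -4.321
vertex -2.64 -1.611 -2.675
endloop
endfacet
facet normal -0.003 -0.353 0.936
outer loop
vertex -2.057 -1.374 -2.584
vertex -2.64 -1.611 -2.675
vertex -2.042 -2.151 -2.877
endloop
endfacet
facet normal 0.003 0.354 -0.935
outer loop
vertex -2.635 -0.989 -4.321
vertex -2.038 -1.529 -4.523
vertex -2.868 -1.542 -4.531
endloop
endfacet
facet normal -0.930 0.344 0.127
outer loop
vertex -2.635 -0.989 -4.321
vertex -2.868 -1.542 -4.531
vertex -2.64 -1.611 -2.675
endloop
endfacet
facet normal -0.931 0.343 0.127
outer loop
vertex -2.64 -1.611 -2.675
vertex -2.868 -1.542 -4.531
vertex -2.872 -2.164 -2.884
endloop
endfacet
facet normal -0.002 -0.353 0.936
outer loop
vertex -2.64 -1.611 -2.675
vertex -2.872 -2.164 -2.884
vertex -2.042 -2.151 -2.877
endloop
endfacet
facet normal 0.003 0.353 -0.935
outer loop
vertex -2.868 -1.542 -4.531
vertex -2.038 -1.529 -4.523
vertex -2.614 -2.087 -4.736
endloop
endfacet
facet normal -0.917 -0.373 -0.143
outer loop
vertex -2.868 -1.542 -4.531
vertex -2.614 -2.087 -4.736
vertex -2.872 -2.164 -2.884
endloop
endfacet
facet normal -0.917 -0.372 -0.143
outer loop
vertex -2.872 -2.164 -2.884
vertex -2.614 -2.087 -4.736
vertex -2.619 -2.709 -3.089
endloop
endfacet
facet normal -0.002 -0.353 0.936
outer loop
vertex -2.872 -2.164 -2.884
vertex -2.619 -2.709 -3.089
vertex -2.042 -2.151 -2.877
endloop
endfacet
facet normal 0.004 0.353 -0.936
outer loop
vertex -2.614 -2.087 -4.736
vertex -2.038 -1.529 -4.523
vertex -2.023 -2.306 -4.816
endloop
endfacet
facet normal -0.367 -0.870 -0.330
outer loop
vertex -2.614 -2.087 -4.736
vertex -2.023 -2.306 -4.816
vertex -2.619 -2.709 -3.089
endloop
endfacet
facet normal -0.366 -0.870 -0.329
outer loop
vertex -2.619 -2.709 -3.089
vertex -2.023 -2.306 -4.816
vertex -2.028 -2.927 -3.17
endloop
endfacet
facet normal -0.002 -0.353 0.936
outer loop
vertex -2.619 -2.709 -3.089
vertex -2.028 -2.927 -3.17
vertex -2.042 -2.151 -2.877
endloop
endfacet
facet normal 0.003 0.353 -0.936
outer loop
vertex -2.023 -2.306 -4.816
vertex -2.038 -1.529 -4.523
vertex -1.44 -2.069 -4.725
endloop
endfacet
facet normal 0.399 -0.858 -0.323
outer loop
vertex -2.023 -2.306 -4.816
vertex -1.44 -2.069 -4.725
vertex -2.028 -2.927 -3.17
endloop
endfacet
facet normal 0.398 -0.859 -0.323
outer loop
vertex -2.028 -2.927 -3.17
vertex -1.44 -2.069 -4.725
vertex -1.445 -2.691 -3.079
endloop
endfacet
facet normal -0.003 -0.353 0.936
outer loop
vertex -2.028 -2.927 -3.17
vertex -1.445 -2.691 -3.079
vertex -2.042 -2.151 -2.877
endloop
endfacet

endsolid


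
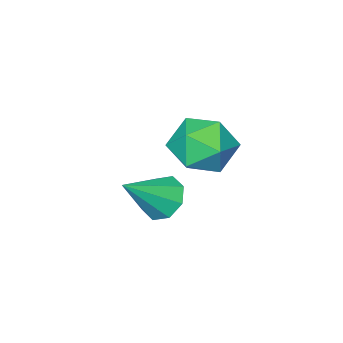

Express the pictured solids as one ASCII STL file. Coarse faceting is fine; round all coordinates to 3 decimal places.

solid 
facet normal -0.769 0.094 -0.632
outer loop
vertex 2.062 1.67 0.255
vertex 1.604 1.524 0.79
vertex 1.898 2.123 0.522
endloop
endfacet
facet normal 0.823 0.478 -0.306
outer loop
vertex 2.062 1.67 0.255
vertex 1.898 2.123 0.522
vertex 2.796 1.376 1.77
endloop
endfacet
facet normal -0.770 0.095 -0.631
outer loop
vertex 1.898 2.123 0.522
vertex 1.604 1.524 0.79
vertex 1.562 2.225 0.947
endloop
endfacet
facet normal 0.478 0.861 0.171
outer loop
vertex 1.898 2.123 0.522
vertex 1.562 2.225 0.947
vertex 2.796 1.376 1.77
endloop
endfacet
facet normal -0.769 0.095 -0.632
outer loop
vertex 1.562 2.225 0.947
vertex 1.604 1.524 0.79
vertex 1.25 1.916 1.28
endloop
endfacet
facet normal 0.031 0.718 0.695
outer loop
vertex 1.562 2.225 0.947
vertex 1.25 1.916 1.28
vertex 2.796 1.376 1.77
endloop
endfacet
facet normal -0.770 0.095 -0.632
outer loop
vertex 1.25 1.916 1.28
vertex 1.604 1.524 0.79
vertex 1.146 1.377 1.326
endloop
endfacet
facet normal -0.258 0.131 0.957
outer loop
vertex 1.25 1.916 1.28
vertex 1.146 1.377 1.326
vertex 2.796 1.376 1.77
endloop
endfacet
facet normal -0.770 0.095 -0.631
outer loop
vertex 1.146 1.377 1.326
vertex 1.604 1.524 0.79
vertex 1.31 0.924 1.058
endloop
endfacet
facet normal -0.217 -0.554 0.804
outer loop
vertex 1.146 1.377 1.326
vertex 1.31 0.924 1.058
vertex 2.796 1.376 1.77
endloop
endfacet
facet normal -0.769 0.094 -0.632
outer loop
vertex 1.31 0.924 1.058
vertex 1.604 1.524 0.79
vertex 1.646 0.822 0.634
endloop
endfacet
facet normal 0.128 -0.936 0.327
outer loop
vertex 1.31 0.924 1.058
vertex 1.646 0.822 0.634
vertex 2.796 1.376 1.77
endloop
endfacet
facet normal -0.769 0.095 -0.633
outer loop
vertex 1.646 0.822 0.634
vertex 1.604 1.524 0.79
vertex 1.958 1.131 0.301
endloop
endfacet
facet normal 0.576 -0.793 -0.196
outer loop
vertex 1.646 0.822 0.634
vertex 1.958 1.131 0.301
vertex 2.796 1.376 1.77
endloop
endfacet
facet normal -0.769 0.094 -0.632
outer loop
vertex 1.958 1.131 0.301
vertex 1.604 1.524 0.79
vertex 2.062 1.67 0.255
endloop
endfacet
facet normal 0.864 -0.206 -0.459
outer loop
vertex 1.958 1.131 0.301
vertex 2.062 1.67 0.255
vertex 2.796 1.376 1.77
endloop
endfacet
facet normal 0.132 -0.154 0.979
outer loop
vertex -0.948 0.822 2.172
vertex -0.627 -0.138 1.978
vertex 0.053 0.636 2.008
endloop
endfacet
facet normal 0.232 0.533 0.814
outer loop
vertex -0.948 0.822 2.172
vertex 0.053 0.636 2.008
vertex -0.392 1.467 1.591
endloop
endfacet
facet normal -0.366 0.777 0.512
outer loop
vertex -0.948 0.822 2.172
vertex -0.392 1.467 1.591
vertex -1.346 1.207 1.303
endloop
endfacet
facet normal -0.837 0.241 0.490
outer loop
vertex -0.948 0.822 2.172
vertex -1.346 1.207 1.303
vertex -1.492 0.215 1.542
endloop
endfacet
facet normal -0.529 -0.335 0.780
outer loop
vertex -0.948 0.822 2.172
vertex -1.492 0.215 1.542
vertex -0.627 -0.138 1.978
endloop
endfacet
facet normal 0.754 0.569 0.328
outer loop
vertex -0.392 1.467 1.591
vertex 0.053 0.636 2.008
vertex 0.272 0.905 1.038
endloop
endfacet
facet normal 0.592 -0.543 0.596
outer loop
vertex 0.053 0.636 2.008
vertex -0.627 -0.138 1.978
vertex 0.126 -0.087 1.277
endloop
endfacet
facet normal -0.478 -0.834 0.274
outer loop
vertex -0.627 -0.138 1.978
vertex -1.492 0.215 1.542
vertex -0.828 -0.347 0.989
endloop
endfacet
facet normal -0.976 0.097 -0.194
outer loop
vertex -1.492 0.215 1.542
vertex -1.346 1.207 1.303
vertex -1.273 0.484 0.572
endloop
endfacet
facet normal -0.214 0.964 -0.160
outer loop
vertex -1.346 1.207 1.303
vertex -0.392 1.467 1.591
vertex -0.593 1.258 0.602
endloop
endfacet
facet normal 0.837 -0.241 -0.490
outer loop
vertex -0.272 0.298 0.408
vertex 0.272 0.905 1.038
vertex 0.126 -0.087 1.277
endloop
endfacet
facet normal 0.366 -0.777 -0.512
outer loop
vertex -0.272 0.298 0.408
vertex 0.126 -0.087 1.277
vertex -0.828 -0.347 0.989
endloop
endfacet
facet normal -0.232 -0.533 -0.814
outer loop
vertex -0.272 0.298 0.408
vertex -0.828 -0.347 0.989
vertex -1.273 0.484 0.572
endloop
endfacet
facet normal -0.132 0.154 -0.979
outer loop
vertex -0.272 0.298 0.408
vertex -1.273 0.484 0.572
vertex -0.593 1.258 0.602
endloop
endfacet
facet normal 0.529 0.335 -0.780
outer loop
vertex -0.272 0.298 0.408
vertex -0.593 1.258 0.602
vertex 0.272 0.905 1.038
endloop
endfacet
facet normal 0.976 -0.097 0.194
outer loop
vertex 0.126 -0.087 1.277
vertex 0.272 0.905 1.038
vertex 0.053 0.636 2.008
endloop
endfacet
facet normal 0.214 -0.964 0.160
outer loop
vertex -0.828 -0.347 0.989
vertex 0.126 -0.087 1.277
vertex -0.627 -0.138 1.978
endloop
endfacet
facet normal -0.754 -0.569 -0.328
outer loop
vertex -1.273 0.484 0.572
vertex -0.828 -0.347 0.989
vertex -1.492 0.215 1.542
endloop
endfacet
facet normal -0.592 0.543 -0.596
outer loop
vertex -0.593 1.258 0.602
vertex -1.273 0.484 0.572
vertex -1.346 1.207 1.303
endloop
endfacet
facet normal 0.478 0.834 -0.274
outer loop
vertex 0.272 0.905 1.038
vertex -0.593 1.258 0.602
vertex -0.392 1.467 1.591
endloop
endfacet

endsolid


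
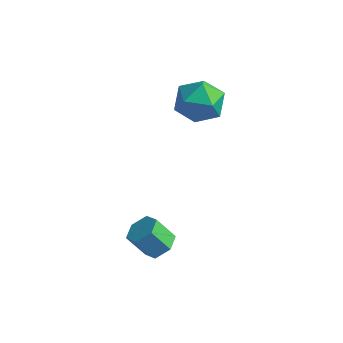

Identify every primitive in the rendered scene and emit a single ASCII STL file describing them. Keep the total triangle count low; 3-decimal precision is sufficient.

solid 
facet normal 0.533 0.257 -0.806
outer loop
vertex 3.538 -1.203 -3.187
vertex 3.102 -1.715 -3.638
vertex 2.862 -0.947 -3.552
endloop
endfacet
facet normal 0.139 0.913 0.383
outer loop
vertex 3.538 -1.203 -3.187
vertex 2.862 -0.947 -3.552
vertex 2.813 -1.552 -2.09
endloop
endfacet
facet normal 0.139 0.913 0.383
outer loop
vertex 2.813 -1.552 -2.09
vertex 2.862 -0.947 -3.552
vertex 2.137 -1.296 -2.456
endloop
endfacet
facet normal -0.534 -0.257 0.806
outer loop
vertex 2.813 -1.552 -2.09
vertex 2.137 -1.296 -2.456
vertex 2.378 -2.065 -2.542
endloop
endfacet
facet normal 0.533 0.257 -0.806
outer loop
vertex 2.862 -0.947 -3.552
vertex 3.102 -1.715 -3.638
vertex 2.426 -1.459 -4.003
endloop
endfacet
facet normal -0.653 0.731 -0.199
outer loop
vertex 2.862 -0.947 -3.552
vertex 2.426 -1.459 -4.003
vertex 2.137 -1.296 -2.456
endloop
endfacet
facet normal -0.653 0.730 -0.199
outer loop
vertex 2.137 -1.296 -2.456
vertex 2.426 -1.459 -4.003
vertex 1.702 -1.808 -2.907
endloop
endfacet
facet normal -0.533 -0.257 0.806
outer loop
vertex 2.137 -1.296 -2.456
vertex 1.702 -1.808 -2.907
vertex 2.378 -2.065 -2.542
endloop
endfacet
facet normal 0.533 0.258 -0.806
outer loop
vertex 2.426 -1.459 -4.003
vertex 3.102 -1.715 -3.638
vertex 2.667 -2.228 -4.09
endloop
endfacet
facet normal -0.793 -0.183 -0.582
outer loop
vertex 2.426 -1.459 -4.003
vertex 2.667 -2.228 -4.09
vertex 1.702 -1.808 -2.907
endloop
endfacet
facet normal -0.793 -0.182 -0.582
outer loop
vertex 1.702 -1.808 -2.907
vertex 2.667 -2.228 -4.09
vertex 1.942 -2.577 -2.993
endloop
endfacet
facet normal -0.533 -0.256 0.806
outer loop
vertex 1.702 -1.808 -2.907
vertex 1.942 -2.577 -2.993
vertex 2.378 -2.065 -2.542
endloop
endfacet
facet normal 0.534 0.257 -0.806
outer loop
vertex 2.667 -2.228 -4.09
vertex 3.102 -1.715 -3.638
vertex 3.343 -2.484 -3.724
endloop
endfacet
facet normal -0.139 -0.913 -0.382
outer loop
vertex 2.667 -2.228 -4.09
vertex 3.343 -2.484 -3.724
vertex 1.942 -2.577 -2.993
endloop
endfacet
facet normal -0.139 -0.913 -0.383
outer loop
vertex 1.942 -2.577 -2.993
vertex 3.343 -2.484 -3.724
vertex 2.618 -2.833 -2.628
endloop
endfacet
facet normal -0.533 -0.257 0.806
outer loop
vertex 1.942 -2.577 -2.993
vertex 2.618 -2.833 -2.628
vertex 2.378 -2.065 -2.542
endloop
endfacet
facet normal 0.533 0.257 -0.806
outer loop
vertex 3.343 -2.484 -3.724
vertex 3.102 -1.715 -3.638
vertex 3.778 -1.972 -3.273
endloop
endfacet
facet normal 0.653 -0.731 0.199
outer loop
vertex 3.343 -2.484 -3.724
vertex 3.778 -1.972 -3.273
vertex 2.618 -2.833 -2.628
endloop
endfacet
facet normal 0.653 -0.731 0.199
outer loop
vertex 2.618 -2.833 -2.628
vertex 3.778 -1.972 -3.273
vertex 3.054 -2.321 -2.177
endloop
endfacet
facet normal -0.533 -0.257 0.806
outer loop
vertex 2.618 -2.833 -2.628
vertex 3.054 -2.321 -2.177
vertex 2.378 -2.065 -2.542
endloop
endfacet
facet normal 0.533 0.256 -0.806
outer loop
vertex 3.778 -1.972 -3.273
vertex 3.102 -1.715 -3.638
vertex 3.538 -1.203 -3.187
endloop
endfacet
facet normal 0.793 0.182 0.582
outer loop
vertex 3.778 -1.972 -3.273
vertex 3.538 -1.203 -3.187
vertex 3.054 -2.321 -2.177
endloop
endfacet
facet normal 0.793 0.183 0.582
outer loop
vertex 3.054 -2.321 -2.177
vertex 3.538 -1.203 -3.187
vertex 2.813 -1.552 -2.09
endloop
endfacet
facet normal -0.533 -0.258 0.806
outer loop
vertex 3.054 -2.321 -2.177
vertex 2.813 -1.552 -2.09
vertex 2.378 -2.065 -2.542
endloop
endfacet
facet normal -0.418 0.864 -0.280
outer loop
vertex 2.012 4.278 0.996
vertex 0.886 3.771 1.114
vertex 1.415 4.341 2.081
endloop
endfacet
facet normal 0.202 0.978 0.054
outer loop
vertex 2.012 4.278 0.996
vertex 1.415 4.341 2.081
vertex 2.63 4.092 2.056
endloop
endfacet
facet normal 0.713 0.632 -0.305
outer loop
vertex 2.012 4.278 0.996
vertex 2.63 4.092 2.056
vertex 2.852 3.368 1.073
endloop
endfacet
facet normal 0.409 0.305 -0.860
outer loop
vertex 2.012 4.278 0.996
vertex 2.852 3.368 1.073
vertex 1.775 3.17 0.491
endloop
endfacet
facet normal -0.290 0.448 -0.846
outer loop
vertex 2.012 4.278 0.996
vertex 1.775 3.17 0.491
vertex 0.886 3.771 1.114
endloop
endfacet
facet normal 0.156 0.691 0.706
outer loop
vertex 2.63 4.092 2.056
vertex 1.415 4.341 2.081
vertex 1.885 3.47 2.829
endloop
endfacet
facet normal -0.847 0.506 0.165
outer loop
vertex 1.415 4.341 2.081
vertex 0.886 3.771 1.114
vertex 0.808 3.272 2.247
endloop
endfacet
facet normal -0.639 -0.167 -0.751
outer loop
vertex 0.886 3.771 1.114
vertex 1.775 3.17 0.491
vertex 1.03 2.548 1.264
endloop
endfacet
facet normal 0.492 -0.399 -0.774
outer loop
vertex 1.775 3.17 0.491
vertex 2.852 3.368 1.073
vertex 2.245 2.299 1.239
endloop
endfacet
facet normal 0.983 0.131 0.125
outer loop
vertex 2.852 3.368 1.073
vertex 2.63 4.092 2.056
vertex 2.774 2.869 2.206
endloop
endfacet
facet normal -0.409 -0.305 0.860
outer loop
vertex 1.648 2.362 2.324
vertex 1.885 3.47 2.829
vertex 0.808 3.272 2.247
endloop
endfacet
facet normal -0.713 -0.632 0.305
outer loop
vertex 1.648 2.362 2.324
vertex 0.808 3.272 2.247
vertex 1.03 2.548 1.264
endloop
endfacet
facet normal -0.202 -0.978 -0.054
outer loop
vertex 1.648 2.362 2.324
vertex 1.03 2.548 1.264
vertex 2.245 2.299 1.239
endloop
endfacet
facet normal 0.418 -0.864 0.280
outer loop
vertex 1.648 2.362 2.324
vertex 2.245 2.299 1.239
vertex 2.774 2.869 2.206
endloop
endfacet
facet normal 0.290 -0.448 0.846
outer loop
vertex 1.648 2.362 2.324
vertex 2.774 2.869 2.206
vertex 1.885 3.47 2.829
endloop
endfacet
facet normal -0.492 0.399 0.774
outer loop
vertex 0.808 3.272 2.247
vertex 1.885 3.47 2.829
vertex 1.415 4.341 2.081
endloop
endfacet
facet normal -0.983 -0.131 -0.125
outer loop
vertex 1.03 2.548 1.264
vertex 0.808 3.272 2.247
vertex 0.886 3.771 1.114
endloop
endfacet
facet normal -0.156 -0.691 -0.706
outer loop
vertex 2.245 2.299 1.239
vertex 1.03 2.548 1.264
vertex 1.775 3.17 0.491
endloop
endfacet
facet normal 0.847 -0.506 -0.165
outer loop
vertex 2.774 2.869 2.206
vertex 2.245 2.299 1.239
vertex 2.852 3.368 1.073
endloop
endfacet
facet normal 0.639 0.167 0.751
outer loop
vertex 1.885 3.47 2.829
vertex 2.774 2.869 2.206
vertex 2.63 4.092 2.056
endloop
endfacet

endsolid


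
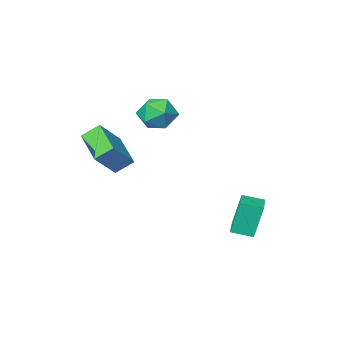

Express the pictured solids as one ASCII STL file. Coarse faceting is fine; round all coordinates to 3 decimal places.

solid 
facet normal -0.705 -0.189 -0.684
outer loop
vertex 0.727 -2.451 1.593
vertex 1.036 -0.464 0.726
vertex 1.533 -2.887 0.882
endloop
endfacet
facet normal -0.141 -0.907 0.396
outer loop
vertex 2.844 -2.536 2.154
vertex 0.727 -2.451 1.593
vertex 1.533 -2.887 0.882
endloop
endfacet
facet normal -0.705 -0.189 -0.684
outer loop
vertex 1.533 -2.887 0.882
vertex 1.036 -0.464 0.726
vertex 1.842 -0.899 0.015
endloop
endfacet
facet normal 0.695 -0.375 -0.613
outer loop
vertex 1.842 -0.899 0.015
vertex 2.844 -2.536 2.154
vertex 1.533 -2.887 0.882
endloop
endfacet
facet normal -0.695 0.376 0.613
outer loop
vertex 0.727 -2.451 1.593
vertex 2.347 -0.113 1.998
vertex 1.036 -0.464 0.726
endloop
endfacet
facet normal -0.141 -0.908 0.395
outer loop
vertex 2.038 -2.101 2.865
vertex 0.727 -2.451 1.593
vertex 2.844 -2.536 2.154
endloop
endfacet
facet normal -0.695 0.375 0.613
outer loop
vertex 2.038 -2.101 2.865
vertex 2.347 -0.113 1.998
vertex 0.727 -2.451 1.593
endloop
endfacet
facet normal 0.141 0.908 -0.396
outer loop
vertex 1.036 -0.464 0.726
vertex 2.347 -0.113 1.998
vertex 1.842 -0.899 0.015
endloop
endfacet
facet normal 0.695 -0.376 -0.613
outer loop
vertex 3.153 -0.549 1.287
vertex 2.844 -2.536 2.154
vertex 1.842 -0.899 0.015
endloop
endfacet
facet normal 0.142 0.907 -0.396
outer loop
vertex 1.842 -0.899 0.015
vertex 2.347 -0.113 1.998
vertex 3.153 -0.549 1.287
endloop
endfacet
facet normal 0.705 0.189 0.684
outer loop
vertex 3.153 -0.549 1.287
vertex 2.038 -2.101 2.865
vertex 2.844 -2.536 2.154
endloop
endfacet
facet normal 0.705 0.189 0.684
outer loop
vertex 2.347 -0.113 1.998
vertex 2.038 -2.101 2.865
vertex 3.153 -0.549 1.287
endloop
endfacet
facet normal -0.420 0.751 0.509
outer loop
vertex -1.293 -0.141 3.592
vertex -0.855 -0.543 4.547
vertex -0.276 0.199 3.93
endloop
endfacet
facet normal -0.266 0.951 -0.158
outer loop
vertex -1.293 -0.141 3.592
vertex -0.276 0.199 3.93
vertex -0.459 -0.032 2.845
endloop
endfacet
facet normal -0.609 0.513 -0.605
outer loop
vertex -1.293 -0.141 3.592
vertex -0.459 -0.032 2.845
vertex -1.151 -0.918 2.79
endloop
endfacet
facet normal -0.976 0.042 -0.214
outer loop
vertex -1.293 -0.141 3.592
vertex -1.151 -0.918 2.79
vertex -1.395 -1.234 3.842
endloop
endfacet
facet normal -0.860 0.189 0.474
outer loop
vertex -1.293 -0.141 3.592
vertex -1.395 -1.234 3.842
vertex -0.855 -0.543 4.547
endloop
endfacet
facet normal 0.435 0.863 -0.257
outer loop
vertex -0.459 -0.032 2.845
vertex -0.276 0.199 3.93
vertex 0.495 -0.366 3.338
endloop
endfacet
facet normal 0.184 0.539 0.822
outer loop
vertex -0.276 0.199 3.93
vertex -0.855 -0.543 4.547
vertex 0.251 -0.682 4.39
endloop
endfacet
facet normal -0.526 -0.371 0.766
outer loop
vertex -0.855 -0.543 4.547
vertex -1.395 -1.234 3.842
vertex -0.441 -1.568 4.335
endloop
endfacet
facet normal -0.713 -0.608 -0.348
outer loop
vertex -1.395 -1.234 3.842
vertex -1.151 -0.918 2.79
vertex -0.624 -1.799 3.25
endloop
endfacet
facet normal -0.120 0.154 -0.981
outer loop
vertex -1.151 -0.918 2.79
vertex -0.459 -0.032 2.845
vertex -0.045 -1.057 2.633
endloop
endfacet
facet normal 0.976 -0.042 0.214
outer loop
vertex 0.393 -1.459 3.588
vertex 0.495 -0.366 3.338
vertex 0.251 -0.682 4.39
endloop
endfacet
facet normal 0.609 -0.513 0.605
outer loop
vertex 0.393 -1.459 3.588
vertex 0.251 -0.682 4.39
vertex -0.441 -1.568 4.335
endloop
endfacet
facet normal 0.266 -0.951 0.158
outer loop
vertex 0.393 -1.459 3.588
vertex -0.441 -1.568 4.335
vertex -0.624 -1.799 3.25
endloop
endfacet
facet normal 0.420 -0.751 -0.509
outer loop
vertex 0.393 -1.459 3.588
vertex -0.624 -1.799 3.25
vertex -0.045 -1.057 2.633
endloop
endfacet
facet normal 0.860 -0.189 -0.474
outer loop
vertex 0.393 -1.459 3.588
vertex -0.045 -1.057 2.633
vertex 0.495 -0.366 3.338
endloop
endfacet
facet normal 0.713 0.608 0.348
outer loop
vertex 0.251 -0.682 4.39
vertex 0.495 -0.366 3.338
vertex -0.276 0.199 3.93
endloop
endfacet
facet normal 0.120 -0.154 0.981
outer loop
vertex -0.441 -1.568 4.335
vertex 0.251 -0.682 4.39
vertex -0.855 -0.543 4.547
endloop
endfacet
facet normal -0.435 -0.863 0.257
outer loop
vertex -0.624 -1.799 3.25
vertex -0.441 -1.568 4.335
vertex -1.395 -1.234 3.842
endloop
endfacet
facet normal -0.184 -0.539 -0.822
outer loop
vertex -0.045 -1.057 2.633
vertex -0.624 -1.799 3.25
vertex -1.151 -0.918 2.79
endloop
endfacet
facet normal 0.526 0.371 -0.766
outer loop
vertex 0.495 -0.366 3.338
vertex -0.045 -1.057 2.633
vertex -0.459 -0.032 2.845
endloop
endfacet
facet normal -0.568 -0.816 -0.105
outer loop
vertex -3.377 2.297 -1.421
vertex -4.293 2.97 -1.697
vertex -2.897 2.199 -3.257
endloop
endfacet
facet normal 0.784 -0.575 0.236
outer loop
vertex -1.847 3.71 -3.063
vertex -3.377 2.297 -1.421
vertex -2.897 2.199 -3.257
endloop
endfacet
facet normal -0.568 -0.817 -0.105
outer loop
vertex -2.897 2.199 -3.257
vertex -4.293 2.97 -1.697
vertex -3.814 2.872 -3.533
endloop
endfacet
facet normal 0.253 -0.052 -0.966
outer loop
vertex -3.814 2.872 -3.533
vertex -1.847 3.71 -3.063
vertex -2.897 2.199 -3.257
endloop
endfacet
facet normal -0.253 0.052 0.966
outer loop
vertex -3.377 2.297 -1.421
vertex -3.243 4.481 -1.503
vertex -4.293 2.97 -1.697
endloop
endfacet
facet normal 0.784 -0.575 0.235
outer loop
vertex -2.326 3.808 -1.227
vertex -3.377 2.297 -1.421
vertex -1.847 3.71 -3.063
endloop
endfacet
facet normal -0.253 0.052 0.966
outer loop
vertex -2.326 3.808 -1.227
vertex -3.243 4.481 -1.503
vertex -3.377 2.297 -1.421
endloop
endfacet
facet normal -0.784 0.575 -0.235
outer loop
vertex -4.293 2.97 -1.697
vertex -3.243 4.481 -1.503
vertex -3.814 2.872 -3.533
endloop
endfacet
facet normal 0.253 -0.052 -0.966
outer loop
vertex -2.763 4.383 -3.339
vertex -1.847 3.71 -3.063
vertex -3.814 2.872 -3.533
endloop
endfacet
facet normal -0.783 0.575 -0.236
outer loop
vertex -3.814 2.872 -3.533
vertex -3.243 4.481 -1.503
vertex -2.763 4.383 -3.339
endloop
endfacet
facet normal 0.568 0.816 0.105
outer loop
vertex -2.763 4.383 -3.339
vertex -2.326 3.808 -1.227
vertex -1.847 3.71 -3.063
endloop
endfacet
facet normal 0.568 0.817 0.105
outer loop
vertex -3.243 4.481 -1.503
vertex -2.326 3.808 -1.227
vertex -2.763 4.383 -3.339
endloop
endfacet

endsolid


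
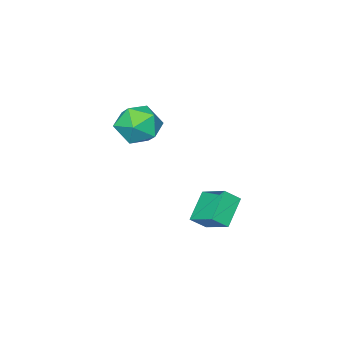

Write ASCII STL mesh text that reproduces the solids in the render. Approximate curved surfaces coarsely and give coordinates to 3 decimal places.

solid 
facet normal -0.990 -0.103 0.095
outer loop
vertex -4.938 -2.019 -0.251
vertex -4.852 -3.129 -0.564
vertex -4.776 -2.835 0.552
endloop
endfacet
facet normal -0.742 0.390 0.546
outer loop
vertex -4.938 -2.019 -0.251
vertex -4.776 -2.835 0.552
vertex -4.2 -1.834 0.62
endloop
endfacet
facet normal -0.415 0.895 0.162
outer loop
vertex -4.938 -2.019 -0.251
vertex -4.2 -1.834 0.62
vertex -3.92 -1.51 -0.454
endloop
endfacet
facet normal -0.462 0.714 -0.526
outer loop
vertex -4.938 -2.019 -0.251
vertex -3.92 -1.51 -0.454
vertex -4.322 -2.31 -1.186
endloop
endfacet
facet normal -0.817 0.097 -0.568
outer loop
vertex -4.938 -2.019 -0.251
vertex -4.322 -2.31 -1.186
vertex -4.852 -3.129 -0.564
endloop
endfacet
facet normal -0.254 0.081 0.964
outer loop
vertex -4.2 -1.834 0.62
vertex -4.776 -2.835 0.552
vertex -3.658 -2.83 0.846
endloop
endfacet
facet normal -0.655 -0.719 0.234
outer loop
vertex -4.776 -2.835 0.552
vertex -4.852 -3.129 -0.564
vertex -4.06 -3.63 0.114
endloop
endfacet
facet normal -0.375 -0.394 -0.839
outer loop
vertex -4.852 -3.129 -0.564
vertex -4.322 -2.31 -1.186
vertex -3.78 -3.306 -0.96
endloop
endfacet
facet normal 0.200 0.605 -0.771
outer loop
vertex -4.322 -2.31 -1.186
vertex -3.92 -1.51 -0.454
vertex -3.204 -2.305 -0.892
endloop
endfacet
facet normal 0.275 0.898 0.343
outer loop
vertex -3.92 -1.51 -0.454
vertex -4.2 -1.834 0.62
vertex -3.128 -2.011 0.224
endloop
endfacet
facet normal 0.462 -0.714 0.526
outer loop
vertex -3.042 -3.121 -0.089
vertex -3.658 -2.83 0.846
vertex -4.06 -3.63 0.114
endloop
endfacet
facet normal 0.415 -0.895 -0.162
outer loop
vertex -3.042 -3.121 -0.089
vertex -4.06 -3.63 0.114
vertex -3.78 -3.306 -0.96
endloop
endfacet
facet normal 0.742 -0.390 -0.546
outer loop
vertex -3.042 -3.121 -0.089
vertex -3.78 -3.306 -0.96
vertex -3.204 -2.305 -0.892
endloop
endfacet
facet normal 0.990 0.103 -0.095
outer loop
vertex -3.042 -3.121 -0.089
vertex -3.204 -2.305 -0.892
vertex -3.128 -2.011 0.224
endloop
endfacet
facet normal 0.817 -0.097 0.568
outer loop
vertex -3.042 -3.121 -0.089
vertex -3.128 -2.011 0.224
vertex -3.658 -2.83 0.846
endloop
endfacet
facet normal -0.200 -0.605 0.771
outer loop
vertex -4.06 -3.63 0.114
vertex -3.658 -2.83 0.846
vertex -4.776 -2.835 0.552
endloop
endfacet
facet normal -0.275 -0.898 -0.343
outer loop
vertex -3.78 -3.306 -0.96
vertex -4.06 -3.63 0.114
vertex -4.852 -3.129 -0.564
endloop
endfacet
facet normal 0.254 -0.081 -0.964
outer loop
vertex -3.204 -2.305 -0.892
vertex -3.78 -3.306 -0.96
vertex -4.322 -2.31 -1.186
endloop
endfacet
facet normal 0.655 0.719 -0.234
outer loop
vertex -3.128 -2.011 0.224
vertex -3.204 -2.305 -0.892
vertex -3.92 -1.51 -0.454
endloop
endfacet
facet normal 0.375 0.394 0.839
outer loop
vertex -3.658 -2.83 0.846
vertex -3.128 -2.011 0.224
vertex -4.2 -1.834 0.62
endloop
endfacet
facet normal -0.655 0.399 -0.641
outer loop
vertex -4.383 2.923 -2.502
vertex -3.211 3.319 -3.453
vertex -4.505 1.584 -3.21
endloop
endfacet
facet normal -0.751 -0.254 0.610
outer loop
vertex -3.909 1.221 -2.627
vertex -4.383 2.923 -2.502
vertex -4.505 1.584 -3.21
endloop
endfacet
facet normal -0.656 0.399 -0.641
outer loop
vertex -4.505 1.584 -3.21
vertex -3.211 3.319 -3.453
vertex -3.334 1.98 -4.161
endloop
endfacet
facet normal -0.081 -0.881 -0.466
outer loop
vertex -3.334 1.98 -4.161
vertex -3.909 1.221 -2.627
vertex -4.505 1.584 -3.21
endloop
endfacet
facet normal 0.081 0.881 0.466
outer loop
vertex -4.383 2.923 -2.502
vertex -2.615 2.956 -2.87
vertex -3.211 3.319 -3.453
endloop
endfacet
facet normal -0.750 -0.254 0.610
outer loop
vertex -3.786 2.56 -1.919
vertex -4.383 2.923 -2.502
vertex -3.909 1.221 -2.627
endloop
endfacet
facet normal 0.081 0.881 0.466
outer loop
vertex -3.786 2.56 -1.919
vertex -2.615 2.956 -2.87
vertex -4.383 2.923 -2.502
endloop
endfacet
facet normal 0.751 0.253 -0.610
outer loop
vertex -3.211 3.319 -3.453
vertex -2.615 2.956 -2.87
vertex -3.334 1.98 -4.161
endloop
endfacet
facet normal -0.081 -0.881 -0.466
outer loop
vertex -2.737 1.617 -3.578
vertex -3.909 1.221 -2.627
vertex -3.334 1.98 -4.161
endloop
endfacet
facet normal 0.750 0.254 -0.610
outer loop
vertex -3.334 1.98 -4.161
vertex -2.615 2.956 -2.87
vertex -2.737 1.617 -3.578
endloop
endfacet
facet normal 0.655 -0.399 0.641
outer loop
vertex -2.737 1.617 -3.578
vertex -3.786 2.56 -1.919
vertex -3.909 1.221 -2.627
endloop
endfacet
facet normal 0.656 -0.399 0.641
outer loop
vertex -2.615 2.956 -2.87
vertex -3.786 2.56 -1.919
vertex -2.737 1.617 -3.578
endloop
endfacet

endsolid


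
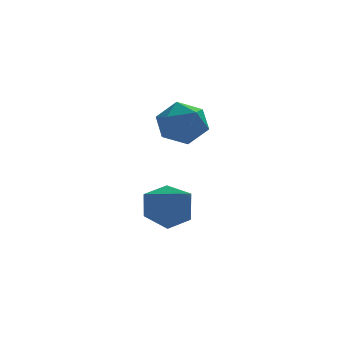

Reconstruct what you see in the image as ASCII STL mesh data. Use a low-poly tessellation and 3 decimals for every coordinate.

solid 
facet normal -0.217 0.781 -0.585
outer loop
vertex -1.706 3.906 -4.353
vertex -2.44 4.113 -3.804
vertex -1.597 4.485 -3.62
endloop
endfacet
facet normal 0.980 -0.197 0.010
outer loop
vertex -1.706 3.906 -4.353
vertex -1.597 4.485 -3.62
vertex -2.0 2.527 -2.616
endloop
endfacet
facet normal -0.217 0.781 -0.585
outer loop
vertex -1.597 4.485 -3.62
vertex -2.44 4.113 -3.804
vertex -2.331 4.692 -3.071
endloop
endfacet
facet normal 0.624 0.251 0.740
outer loop
vertex -1.597 4.485 -3.62
vertex -2.331 4.692 -3.071
vertex -2.0 2.527 -2.616
endloop
endfacet
facet normal -0.218 0.781 -0.585
outer loop
vertex -2.331 4.692 -3.071
vertex -2.44 4.113 -3.804
vertex -3.174 4.32 -3.254
endloop
endfacet
facet normal -0.275 0.157 0.948
outer loop
vertex -2.331 4.692 -3.071
vertex -3.174 4.32 -3.254
vertex -2.0 2.527 -2.616
endloop
endfacet
facet normal -0.217 0.782 -0.584
outer loop
vertex -3.174 4.32 -3.254
vertex -2.44 4.113 -3.804
vertex -3.284 3.742 -3.987
endloop
endfacet
facet normal -0.819 -0.385 0.426
outer loop
vertex -3.174 4.32 -3.254
vertex -3.284 3.742 -3.987
vertex -2.0 2.527 -2.616
endloop
endfacet
facet normal -0.217 0.782 -0.585
outer loop
vertex -3.284 3.742 -3.987
vertex -2.44 4.113 -3.804
vertex -2.55 3.535 -4.536
endloop
endfacet
facet normal -0.463 -0.833 -0.305
outer loop
vertex -3.284 3.742 -3.987
vertex -2.55 3.535 -4.536
vertex -2.0 2.527 -2.616
endloop
endfacet
facet normal -0.217 0.782 -0.585
outer loop
vertex -2.55 3.535 -4.536
vertex -2.44 4.113 -3.804
vertex -1.706 3.906 -4.353
endloop
endfacet
facet normal 0.436 -0.739 -0.513
outer loop
vertex -2.55 3.535 -4.536
vertex -1.706 3.906 -4.353
vertex -2.0 2.527 -2.616
endloop
endfacet
facet normal -0.707 0.079 0.703
outer loop
vertex -2.759 4.35 0.148
vertex -2.586 3.461 0.422
vertex -2.113 4.179 0.817
endloop
endfacet
facet normal -0.405 0.712 0.573
outer loop
vertex -2.759 4.35 0.148
vertex -2.113 4.179 0.817
vertex -1.938 4.82 0.144
endloop
endfacet
facet normal -0.494 0.861 -0.120
outer loop
vertex -2.759 4.35 0.148
vertex -1.938 4.82 0.144
vertex -2.303 4.498 -0.668
endloop
endfacet
facet normal -0.851 0.320 -0.417
outer loop
vertex -2.759 4.35 0.148
vertex -2.303 4.498 -0.668
vertex -2.703 3.658 -0.496
endloop
endfacet
facet normal -0.982 -0.163 0.090
outer loop
vertex -2.759 4.35 0.148
vertex -2.703 3.658 -0.496
vertex -2.586 3.461 0.422
endloop
endfacet
facet normal 0.294 0.653 0.698
outer loop
vertex -1.938 4.82 0.144
vertex -2.113 4.179 0.817
vertex -1.257 4.222 0.416
endloop
endfacet
facet normal -0.194 -0.372 0.908
outer loop
vertex -2.113 4.179 0.817
vertex -2.586 3.461 0.422
vertex -1.657 3.382 0.588
endloop
endfacet
facet normal -0.639 -0.765 -0.083
outer loop
vertex -2.586 3.461 0.422
vertex -2.703 3.658 -0.496
vertex -2.022 3.06 -0.224
endloop
endfacet
facet normal -0.425 0.017 -0.905
outer loop
vertex -2.703 3.658 -0.496
vertex -2.303 4.498 -0.668
vertex -1.847 3.701 -0.897
endloop
endfacet
facet normal 0.151 0.894 -0.422
outer loop
vertex -2.303 4.498 -0.668
vertex -1.938 4.82 0.144
vertex -1.374 4.419 -0.502
endloop
endfacet
facet normal 0.851 -0.320 0.417
outer loop
vertex -1.201 3.53 -0.228
vertex -1.257 4.222 0.416
vertex -1.657 3.382 0.588
endloop
endfacet
facet normal 0.494 -0.861 0.120
outer loop
vertex -1.201 3.53 -0.228
vertex -1.657 3.382 0.588
vertex -2.022 3.06 -0.224
endloop
endfacet
facet normal 0.405 -0.712 -0.573
outer loop
vertex -1.201 3.53 -0.228
vertex -2.022 3.06 -0.224
vertex -1.847 3.701 -0.897
endloop
endfacet
facet normal 0.707 -0.079 -0.703
outer loop
vertex -1.201 3.53 -0.228
vertex -1.847 3.701 -0.897
vertex -1.374 4.419 -0.502
endloop
endfacet
facet normal 0.982 0.163 -0.090
outer loop
vertex -1.201 3.53 -0.228
vertex -1.374 4.419 -0.502
vertex -1.257 4.222 0.416
endloop
endfacet
facet normal 0.425 -0.017 0.905
outer loop
vertex -1.657 3.382 0.588
vertex -1.257 4.222 0.416
vertex -2.113 4.179 0.817
endloop
endfacet
facet normal -0.151 -0.894 0.422
outer loop
vertex -2.022 3.06 -0.224
vertex -1.657 3.382 0.588
vertex -2.586 3.461 0.422
endloop
endfacet
facet normal -0.294 -0.653 -0.698
outer loop
vertex -1.847 3.701 -0.897
vertex -2.022 3.06 -0.224
vertex -2.703 3.658 -0.496
endloop
endfacet
facet normal 0.194 0.372 -0.908
outer loop
vertex -1.374 4.419 -0.502
vertex -1.847 3.701 -0.897
vertex -2.303 4.498 -0.668
endloop
endfacet
facet normal 0.639 0.765 0.083
outer loop
vertex -1.257 4.222 0.416
vertex -1.374 4.419 -0.502
vertex -1.938 4.82 0.144
endloop
endfacet

endsolid


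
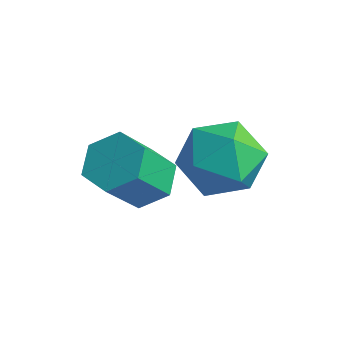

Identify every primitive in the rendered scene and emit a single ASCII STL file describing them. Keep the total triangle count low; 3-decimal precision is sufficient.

solid 
facet normal 0.029 0.600 -0.800
outer loop
vertex -2.124 3.171 2.503
vertex -2.634 2.597 2.054
vertex -3.011 3.248 2.529
endloop
endfacet
facet normal 0.087 0.796 0.599
outer loop
vertex -2.124 3.171 2.503
vertex -3.011 3.248 2.529
vertex -2.176 2.098 3.935
endloop
endfacet
facet normal 0.087 0.796 0.599
outer loop
vertex -2.176 2.098 3.935
vertex -3.011 3.248 2.529
vertex -3.062 2.175 3.961
endloop
endfacet
facet normal -0.029 -0.599 0.800
outer loop
vertex -2.176 2.098 3.935
vertex -3.062 2.175 3.961
vertex -2.686 1.523 3.486
endloop
endfacet
facet normal 0.029 0.600 -0.800
outer loop
vertex -3.011 3.248 2.529
vertex -2.634 2.597 2.054
vertex -3.521 2.674 2.08
endloop
endfacet
facet normal -0.819 0.473 0.325
outer loop
vertex -3.011 3.248 2.529
vertex -3.521 2.674 2.08
vertex -3.062 2.175 3.961
endloop
endfacet
facet normal -0.819 0.473 0.325
outer loop
vertex -3.062 2.175 3.961
vertex -3.521 2.674 2.08
vertex -3.572 1.6 3.512
endloop
endfacet
facet normal -0.029 -0.599 0.800
outer loop
vertex -3.062 2.175 3.961
vertex -3.572 1.6 3.512
vertex -2.686 1.523 3.486
endloop
endfacet
facet normal 0.029 0.599 -0.800
outer loop
vertex -3.521 2.674 2.08
vertex -2.634 2.597 2.054
vertex -3.144 2.022 1.605
endloop
endfacet
facet normal -0.905 -0.323 -0.275
outer loop
vertex -3.521 2.674 2.08
vertex -3.144 2.022 1.605
vertex -3.572 1.6 3.512
endloop
endfacet
facet normal -0.906 -0.323 -0.275
outer loop
vertex -3.572 1.6 3.512
vertex -3.144 2.022 1.605
vertex -3.196 0.949 3.037
endloop
endfacet
facet normal -0.029 -0.600 0.800
outer loop
vertex -3.572 1.6 3.512
vertex -3.196 0.949 3.037
vertex -2.686 1.523 3.486
endloop
endfacet
facet normal 0.029 0.599 -0.800
outer loop
vertex -3.144 2.022 1.605
vertex -2.634 2.597 2.054
vertex -2.258 1.945 1.579
endloop
endfacet
facet normal -0.087 -0.796 -0.599
outer loop
vertex -3.144 2.022 1.605
vertex -2.258 1.945 1.579
vertex -3.196 0.949 3.037
endloop
endfacet
facet normal -0.087 -0.796 -0.599
outer loop
vertex -3.196 0.949 3.037
vertex -2.258 1.945 1.579
vertex -2.309 0.872 3.011
endloop
endfacet
facet normal -0.029 -0.600 0.800
outer loop
vertex -3.196 0.949 3.037
vertex -2.309 0.872 3.011
vertex -2.686 1.523 3.486
endloop
endfacet
facet normal 0.029 0.599 -0.800
outer loop
vertex -2.258 1.945 1.579
vertex -2.634 2.597 2.054
vertex -1.748 2.52 2.028
endloop
endfacet
facet normal 0.819 -0.473 -0.325
outer loop
vertex -2.258 1.945 1.579
vertex -1.748 2.52 2.028
vertex -2.309 0.872 3.011
endloop
endfacet
facet normal 0.819 -0.473 -0.326
outer loop
vertex -2.309 0.872 3.011
vertex -1.748 2.52 2.028
vertex -1.799 1.446 3.46
endloop
endfacet
facet normal -0.029 -0.600 0.800
outer loop
vertex -2.309 0.872 3.011
vertex -1.799 1.446 3.46
vertex -2.686 1.523 3.486
endloop
endfacet
facet normal 0.029 0.600 -0.800
outer loop
vertex -1.748 2.52 2.028
vertex -2.634 2.597 2.054
vertex -2.124 3.171 2.503
endloop
endfacet
facet normal 0.906 0.323 0.274
outer loop
vertex -1.748 2.52 2.028
vertex -2.124 3.171 2.503
vertex -1.799 1.446 3.46
endloop
endfacet
facet normal 0.905 0.323 0.275
outer loop
vertex -1.799 1.446 3.46
vertex -2.124 3.171 2.503
vertex -2.176 2.098 3.935
endloop
endfacet
facet normal -0.029 -0.599 0.800
outer loop
vertex -1.799 1.446 3.46
vertex -2.176 2.098 3.935
vertex -2.686 1.523 3.486
endloop
endfacet
facet normal 0.233 0.956 0.180
outer loop
vertex -1.311 4.968 2.332
vertex -1.516 4.792 3.532
vertex -0.393 4.606 3.066
endloop
endfacet
facet normal 0.589 0.709 -0.388
outer loop
vertex -1.311 4.968 2.332
vertex -0.393 4.606 3.066
vertex -0.523 4.104 1.951
endloop
endfacet
facet normal 0.112 0.484 -0.868
outer loop
vertex -1.311 4.968 2.332
vertex -0.523 4.104 1.951
vertex -1.726 3.98 1.727
endloop
endfacet
facet normal -0.541 0.593 -0.597
outer loop
vertex -1.311 4.968 2.332
vertex -1.726 3.98 1.727
vertex -2.34 4.405 2.705
endloop
endfacet
facet normal -0.465 0.884 0.050
outer loop
vertex -1.311 4.968 2.332
vertex -2.34 4.405 2.705
vertex -1.516 4.792 3.532
endloop
endfacet
facet normal 0.973 0.145 -0.179
outer loop
vertex -0.523 4.104 1.951
vertex -0.393 4.606 3.066
vertex -0.24 3.395 2.915
endloop
endfacet
facet normal 0.397 0.545 0.739
outer loop
vertex -0.393 4.606 3.066
vertex -1.516 4.792 3.532
vertex -0.854 3.82 3.893
endloop
endfacet
facet normal -0.732 0.428 0.530
outer loop
vertex -1.516 4.792 3.532
vertex -2.34 4.405 2.705
vertex -2.057 3.696 3.669
endloop
endfacet
facet normal -0.855 -0.043 -0.518
outer loop
vertex -2.34 4.405 2.705
vertex -1.726 3.98 1.727
vertex -2.187 3.194 2.554
endloop
endfacet
facet normal 0.200 -0.218 -0.955
outer loop
vertex -1.726 3.98 1.727
vertex -0.523 4.104 1.951
vertex -1.064 3.008 2.088
endloop
endfacet
facet normal 0.541 -0.593 0.597
outer loop
vertex -1.269 2.832 3.288
vertex -0.24 3.395 2.915
vertex -0.854 3.82 3.893
endloop
endfacet
facet normal -0.112 -0.484 0.868
outer loop
vertex -1.269 2.832 3.288
vertex -0.854 3.82 3.893
vertex -2.057 3.696 3.669
endloop
endfacet
facet normal -0.589 -0.709 0.388
outer loop
vertex -1.269 2.832 3.288
vertex -2.057 3.696 3.669
vertex -2.187 3.194 2.554
endloop
endfacet
facet normal -0.233 -0.956 -0.180
outer loop
vertex -1.269 2.832 3.288
vertex -2.187 3.194 2.554
vertex -1.064 3.008 2.088
endloop
endfacet
facet normal 0.465 -0.884 -0.050
outer loop
vertex -1.269 2.832 3.288
vertex -1.064 3.008 2.088
vertex -0.24 3.395 2.915
endloop
endfacet
facet normal 0.855 0.043 0.518
outer loop
vertex -0.854 3.82 3.893
vertex -0.24 3.395 2.915
vertex -0.393 4.606 3.066
endloop
endfacet
facet normal -0.200 0.218 0.955
outer loop
vertex -2.057 3.696 3.669
vertex -0.854 3.82 3.893
vertex -1.516 4.792 3.532
endloop
endfacet
facet normal -0.973 -0.145 0.179
outer loop
vertex -2.187 3.194 2.554
vertex -2.057 3.696 3.669
vertex -2.34 4.405 2.705
endloop
endfacet
facet normal -0.397 -0.545 -0.739
outer loop
vertex -1.064 3.008 2.088
vertex -2.187 3.194 2.554
vertex -1.726 3.98 1.727
endloop
endfacet
facet normal 0.732 -0.428 -0.530
outer loop
vertex -0.24 3.395 2.915
vertex -1.064 3.008 2.088
vertex -0.523 4.104 1.951
endloop
endfacet

endsolid
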